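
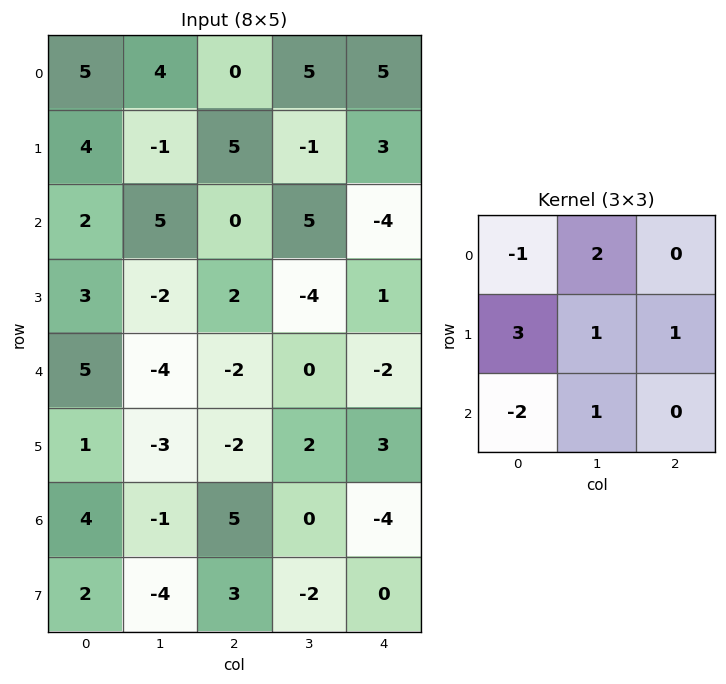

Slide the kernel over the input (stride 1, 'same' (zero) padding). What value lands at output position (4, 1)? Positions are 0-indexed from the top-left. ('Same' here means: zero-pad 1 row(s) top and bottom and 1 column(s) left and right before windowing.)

-3

The receptive field on the zero-padded input at this output position is [3 -2 2 / 5 -4 -2 / 1 -3 -2]. Elementwise product with the kernel and sum: 3·-1 + -2·2 + 5·3 + -4·1 + -2·1 + 1·-2 + -3·1.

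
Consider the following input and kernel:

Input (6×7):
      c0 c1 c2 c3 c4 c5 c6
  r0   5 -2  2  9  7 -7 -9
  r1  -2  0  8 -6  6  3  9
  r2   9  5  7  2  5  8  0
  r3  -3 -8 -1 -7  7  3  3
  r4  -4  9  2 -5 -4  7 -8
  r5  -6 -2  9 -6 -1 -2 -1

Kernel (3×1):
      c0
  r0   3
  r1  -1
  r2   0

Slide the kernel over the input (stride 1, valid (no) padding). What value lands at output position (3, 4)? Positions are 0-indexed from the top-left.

The receptive field on the input at this output position is [7 / -4 / -1]. Elementwise product with the kernel and sum: 7·3 + -4·-1.

25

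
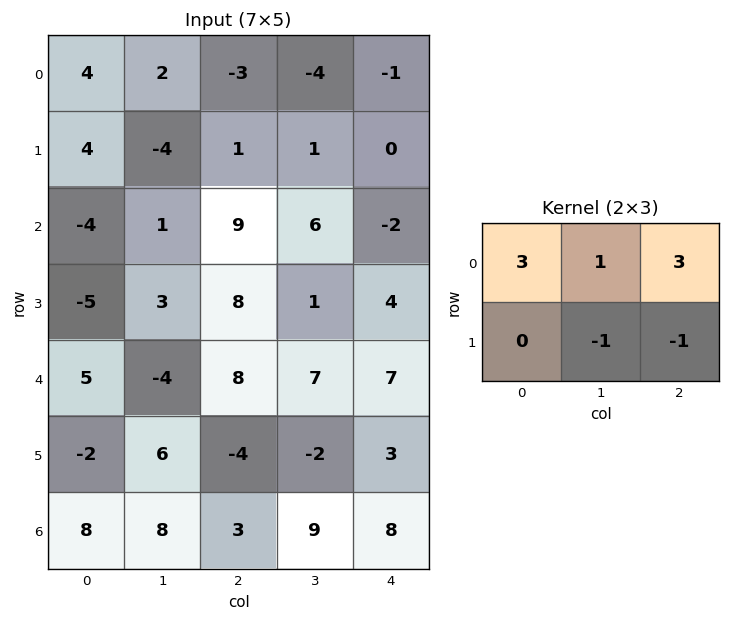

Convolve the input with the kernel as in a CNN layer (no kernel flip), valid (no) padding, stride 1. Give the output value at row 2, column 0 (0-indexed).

5

The receptive field on the input at this output position is [-4 1 9 / -5 3 8]. Elementwise product with the kernel and sum: -4·3 + 1·1 + 9·3 + 3·-1 + 8·-1.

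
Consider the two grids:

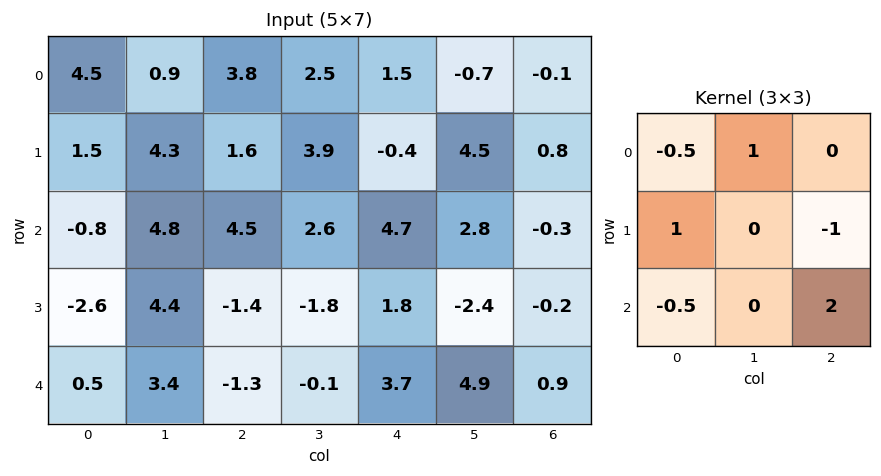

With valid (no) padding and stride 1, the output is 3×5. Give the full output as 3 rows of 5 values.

7.95 6.55 9.75 3.95 -5.6
-3.25 -4.15 7.2 -6.45 8.4
1.15 6.4 5.2 13.85 2.4

Output[0,0]: The receptive field on the input at this output position is [4.5 0.9 3.8 / 1.5 4.3 1.6 / -0.8 4.8 4.5]. Elementwise product with the kernel and sum: 4.5·-0.5 + 0.9·1 + 1.5·1 + 1.6·-1 + -0.8·-0.5 + 4.5·2.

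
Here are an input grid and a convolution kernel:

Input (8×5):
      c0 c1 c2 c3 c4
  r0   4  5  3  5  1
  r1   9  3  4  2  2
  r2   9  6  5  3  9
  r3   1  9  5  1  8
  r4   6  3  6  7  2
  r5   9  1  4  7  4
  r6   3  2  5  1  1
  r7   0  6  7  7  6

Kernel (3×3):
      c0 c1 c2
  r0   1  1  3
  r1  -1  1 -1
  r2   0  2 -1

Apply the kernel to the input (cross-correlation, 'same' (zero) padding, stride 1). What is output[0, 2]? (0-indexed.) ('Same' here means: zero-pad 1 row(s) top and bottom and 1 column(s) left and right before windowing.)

-1

The receptive field on the zero-padded input at this output position is [0 0 0 / 5 3 5 / 3 4 2]. Elementwise product with the kernel and sum: 0·1 + 0·1 + 0·3 + 5·-1 + 3·1 + 5·-1 + 4·2 + 2·-1.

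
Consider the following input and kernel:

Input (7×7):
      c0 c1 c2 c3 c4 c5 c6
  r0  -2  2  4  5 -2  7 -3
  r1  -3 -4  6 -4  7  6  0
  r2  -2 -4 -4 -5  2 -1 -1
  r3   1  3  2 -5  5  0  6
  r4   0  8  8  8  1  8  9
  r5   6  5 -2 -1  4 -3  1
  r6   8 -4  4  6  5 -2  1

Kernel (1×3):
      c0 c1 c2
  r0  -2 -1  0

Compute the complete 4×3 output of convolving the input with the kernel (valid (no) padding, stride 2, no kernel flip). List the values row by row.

Output[0,0]: The receptive field on the input at this output position is [-2 2 4]. Elementwise product with the kernel and sum: -2·-2 + 2·-1.
Output[0,1]: The receptive field on the input at this output position is [4 5 -2]. Elementwise product with the kernel and sum: 4·-2 + 5·-1.

2 -13 -3
8 13 -3
-8 -24 -10
-12 -14 -8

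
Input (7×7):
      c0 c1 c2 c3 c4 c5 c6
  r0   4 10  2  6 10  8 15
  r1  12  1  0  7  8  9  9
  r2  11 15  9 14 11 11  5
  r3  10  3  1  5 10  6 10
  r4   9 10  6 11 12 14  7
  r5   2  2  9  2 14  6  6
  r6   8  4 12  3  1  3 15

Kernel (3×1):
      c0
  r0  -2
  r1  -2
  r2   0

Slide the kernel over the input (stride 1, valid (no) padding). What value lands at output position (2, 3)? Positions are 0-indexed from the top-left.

The receptive field on the input at this output position is [14 / 5 / 11]. Elementwise product with the kernel and sum: 14·-2 + 5·-2.

-38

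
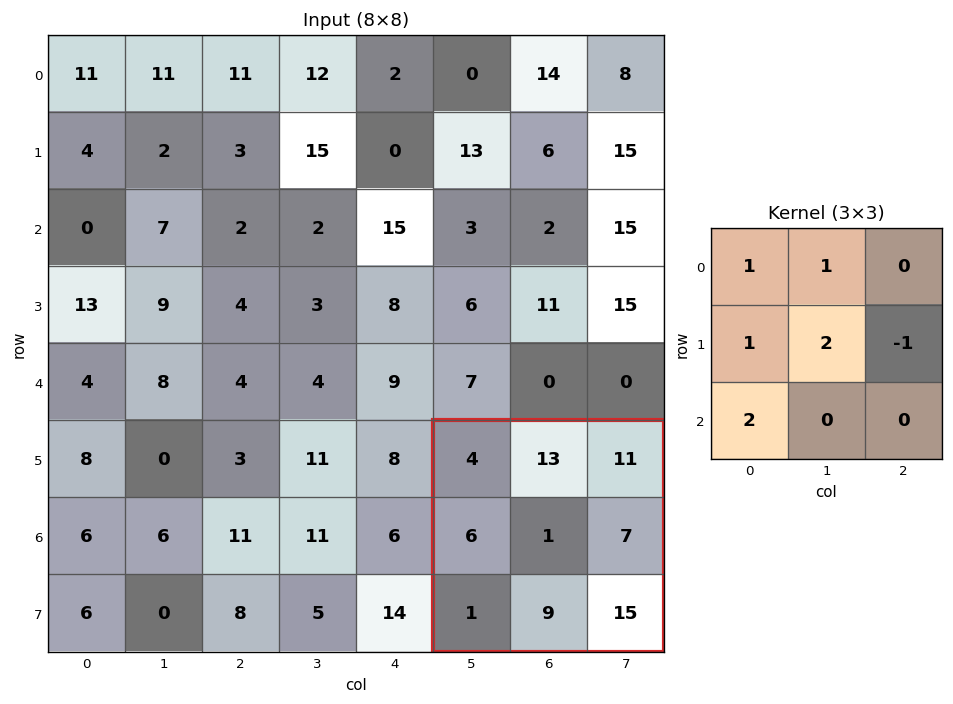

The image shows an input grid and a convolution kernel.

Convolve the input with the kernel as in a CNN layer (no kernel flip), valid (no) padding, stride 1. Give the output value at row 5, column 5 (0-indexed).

20

The receptive field on the input at this output position is [4 13 11 / 6 1 7 / 1 9 15]. Elementwise product with the kernel and sum: 4·1 + 13·1 + 6·1 + 1·2 + 7·-1 + 1·2.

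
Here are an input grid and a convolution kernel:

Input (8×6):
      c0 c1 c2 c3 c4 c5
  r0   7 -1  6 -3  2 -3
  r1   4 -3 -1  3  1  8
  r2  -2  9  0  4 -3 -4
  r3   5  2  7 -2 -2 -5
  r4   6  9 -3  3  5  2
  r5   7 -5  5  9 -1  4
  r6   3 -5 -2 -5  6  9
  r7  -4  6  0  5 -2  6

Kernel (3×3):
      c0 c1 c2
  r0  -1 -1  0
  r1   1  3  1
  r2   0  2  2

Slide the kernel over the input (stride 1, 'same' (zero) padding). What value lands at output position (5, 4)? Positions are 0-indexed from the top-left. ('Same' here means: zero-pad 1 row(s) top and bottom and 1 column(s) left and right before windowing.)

32

The receptive field on the zero-padded input at this output position is [3 5 2 / 9 -1 4 / -5 6 9]. Elementwise product with the kernel and sum: 3·-1 + 5·-1 + 9·1 + -1·3 + 4·1 + 6·2 + 9·2.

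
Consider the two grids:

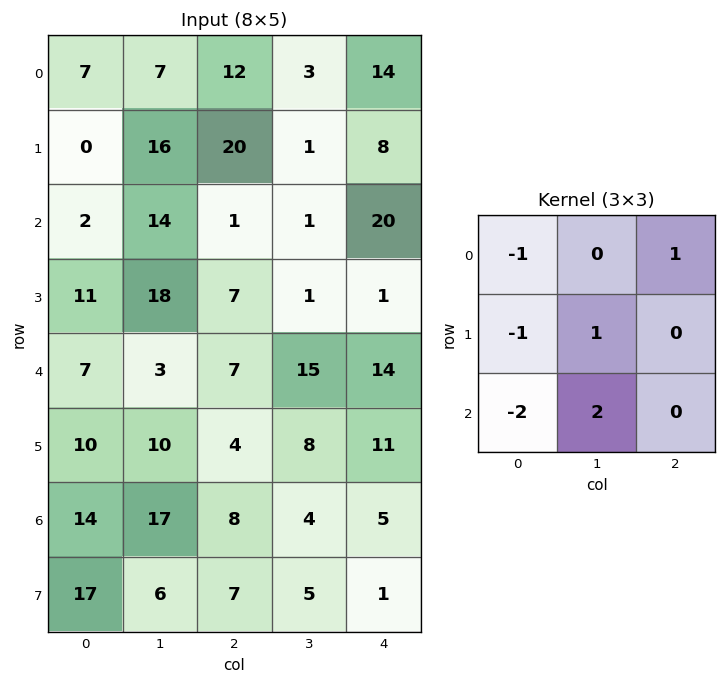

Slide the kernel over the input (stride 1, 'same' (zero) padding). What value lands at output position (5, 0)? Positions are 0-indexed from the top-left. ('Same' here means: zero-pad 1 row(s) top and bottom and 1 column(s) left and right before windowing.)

41

The receptive field on the zero-padded input at this output position is [0 7 3 / 0 10 10 / 0 14 17]. Elementwise product with the kernel and sum: 0·-1 + 3·1 + 0·-1 + 10·1 + 0·-2 + 14·2.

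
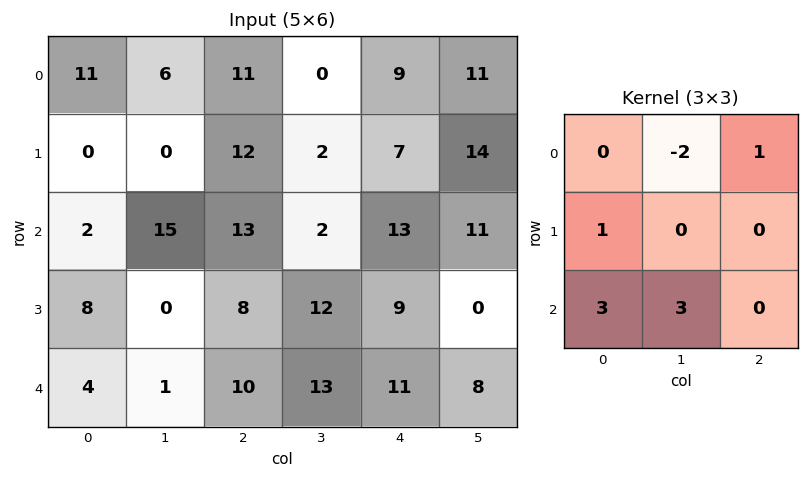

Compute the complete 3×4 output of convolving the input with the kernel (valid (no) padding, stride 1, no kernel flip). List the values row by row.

Output[0,0]: The receptive field on the input at this output position is [11 6 11 / 0 0 12 / 2 15 13]. Elementwise product with the kernel and sum: 6·-2 + 11·1 + 0·1 + 2·3 + 15·3.
Output[0,1]: The receptive field on the input at this output position is [6 11 0 / 0 12 2 / 15 13 2]. Elementwise product with the kernel and sum: 11·-2 + 0·1 + 0·1 + 15·3 + 13·3.

50 62 66 40
38 17 76 65
6 9 86 69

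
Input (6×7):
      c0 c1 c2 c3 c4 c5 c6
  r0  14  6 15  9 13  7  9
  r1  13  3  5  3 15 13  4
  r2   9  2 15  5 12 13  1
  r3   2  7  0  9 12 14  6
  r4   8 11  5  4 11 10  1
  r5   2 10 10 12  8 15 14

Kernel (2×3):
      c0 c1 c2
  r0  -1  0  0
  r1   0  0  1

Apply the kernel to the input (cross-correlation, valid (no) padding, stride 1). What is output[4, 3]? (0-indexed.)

11

The receptive field on the input at this output position is [4 11 10 / 12 8 15]. Elementwise product with the kernel and sum: 4·-1 + 15·1.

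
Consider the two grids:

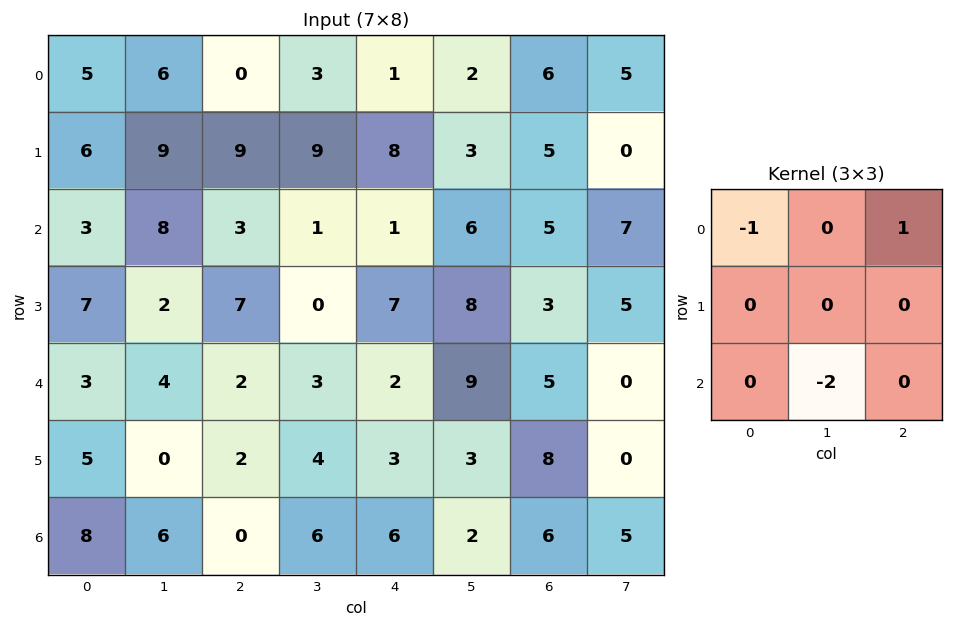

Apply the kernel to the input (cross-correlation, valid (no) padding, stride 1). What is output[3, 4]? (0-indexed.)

-10

The receptive field on the input at this output position is [7 8 3 / 2 9 5 / 3 3 8]. Elementwise product with the kernel and sum: 7·-1 + 3·1 + 3·-2.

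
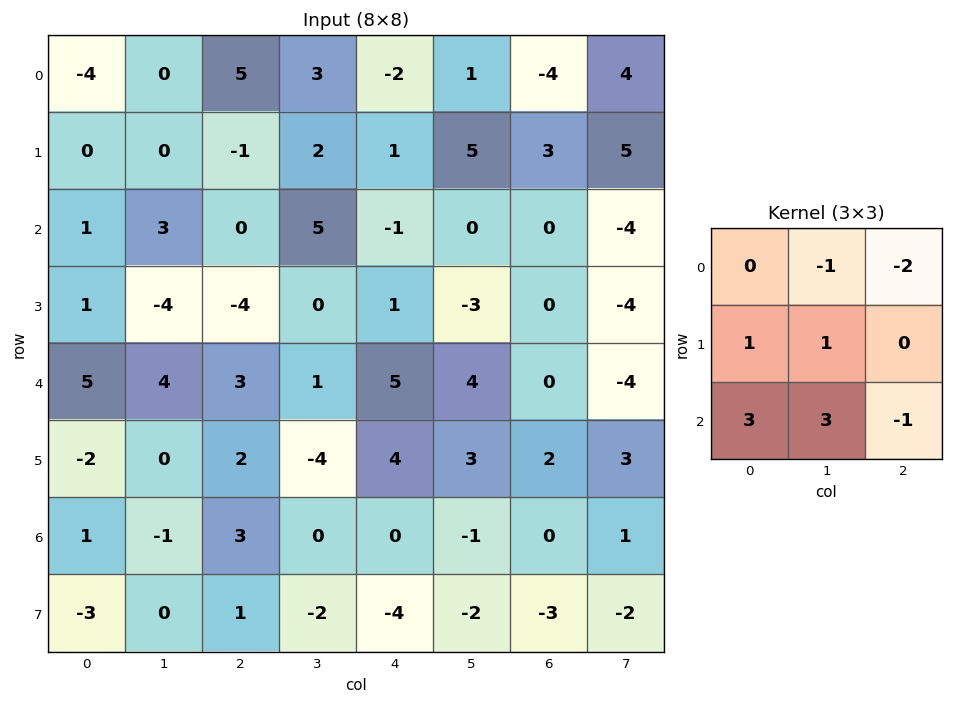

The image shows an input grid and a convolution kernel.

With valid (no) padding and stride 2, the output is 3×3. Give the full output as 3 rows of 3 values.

2 18 10
18 0 25
-15 -4 0

Output[0,0]: The receptive field on the input at this output position is [-4 0 5 / 0 0 -1 / 1 3 0]. Elementwise product with the kernel and sum: 0·-1 + 5·-2 + 0·1 + 0·1 + 1·3 + 3·3 + 0·-1.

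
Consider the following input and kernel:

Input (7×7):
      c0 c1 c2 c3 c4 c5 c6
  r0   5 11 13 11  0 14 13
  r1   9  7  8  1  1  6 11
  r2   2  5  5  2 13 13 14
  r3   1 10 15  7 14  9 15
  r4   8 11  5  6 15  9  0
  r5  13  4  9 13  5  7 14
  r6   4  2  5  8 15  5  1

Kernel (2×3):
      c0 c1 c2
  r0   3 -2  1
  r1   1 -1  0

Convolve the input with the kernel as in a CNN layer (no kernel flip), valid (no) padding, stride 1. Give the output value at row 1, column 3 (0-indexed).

The receptive field on the input at this output position is [1 1 6 / 2 13 13]. Elementwise product with the kernel and sum: 1·3 + 1·-2 + 6·1 + 2·1 + 13·-1.

-4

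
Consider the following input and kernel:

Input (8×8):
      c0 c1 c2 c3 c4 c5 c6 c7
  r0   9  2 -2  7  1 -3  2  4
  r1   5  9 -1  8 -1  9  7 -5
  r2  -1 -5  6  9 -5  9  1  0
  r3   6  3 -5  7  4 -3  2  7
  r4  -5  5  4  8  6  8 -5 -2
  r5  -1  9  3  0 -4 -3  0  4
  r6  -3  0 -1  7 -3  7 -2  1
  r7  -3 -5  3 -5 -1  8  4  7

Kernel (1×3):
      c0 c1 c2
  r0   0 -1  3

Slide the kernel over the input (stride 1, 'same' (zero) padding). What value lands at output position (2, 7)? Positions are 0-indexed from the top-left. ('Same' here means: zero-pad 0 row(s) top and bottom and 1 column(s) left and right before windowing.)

0

The receptive field on the zero-padded input at this output position is [1 0 0]. Elementwise product with the kernel and sum: 0·-1 + 0·3.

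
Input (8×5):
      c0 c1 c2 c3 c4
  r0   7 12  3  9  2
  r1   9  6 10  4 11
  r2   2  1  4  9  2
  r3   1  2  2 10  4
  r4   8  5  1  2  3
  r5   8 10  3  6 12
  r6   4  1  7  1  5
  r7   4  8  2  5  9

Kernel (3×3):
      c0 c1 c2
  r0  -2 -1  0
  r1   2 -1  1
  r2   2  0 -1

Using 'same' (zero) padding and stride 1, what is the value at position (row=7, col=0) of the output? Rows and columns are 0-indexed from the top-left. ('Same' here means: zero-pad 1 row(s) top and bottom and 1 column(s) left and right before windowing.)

The receptive field on the zero-padded input at this output position is [0 4 1 / 0 4 8 / 0 0 0]. Elementwise product with the kernel and sum: 0·-2 + 4·-1 + 0·2 + 4·-1 + 8·1 + 0·2 + 0·-1.

0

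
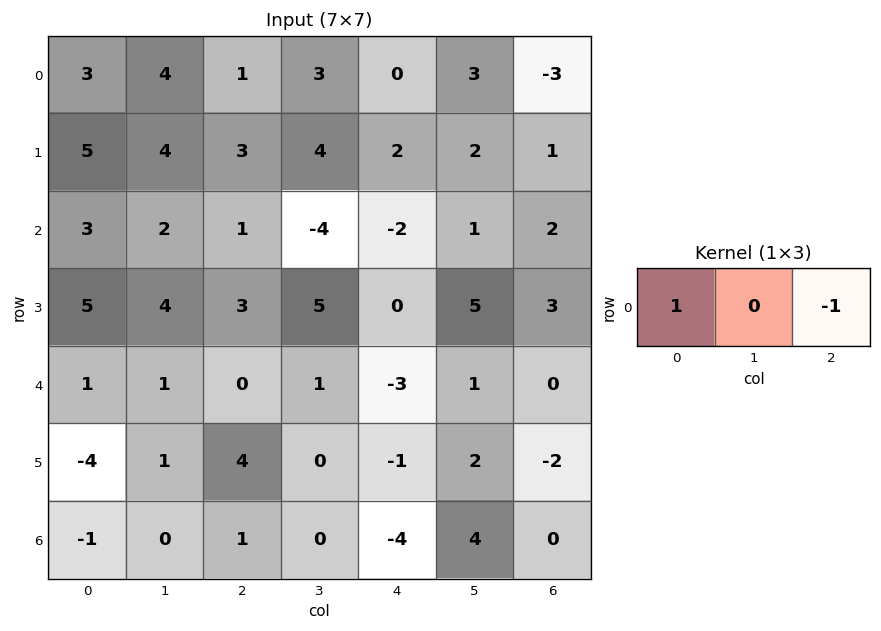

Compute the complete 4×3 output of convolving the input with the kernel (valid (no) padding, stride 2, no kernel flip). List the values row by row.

2 1 3
2 3 -4
1 3 -3
-2 5 -4

Output[0,0]: The receptive field on the input at this output position is [3 4 1]. Elementwise product with the kernel and sum: 3·1 + 1·-1.
Output[0,1]: The receptive field on the input at this output position is [1 3 0]. Elementwise product with the kernel and sum: 1·1 + 0·-1.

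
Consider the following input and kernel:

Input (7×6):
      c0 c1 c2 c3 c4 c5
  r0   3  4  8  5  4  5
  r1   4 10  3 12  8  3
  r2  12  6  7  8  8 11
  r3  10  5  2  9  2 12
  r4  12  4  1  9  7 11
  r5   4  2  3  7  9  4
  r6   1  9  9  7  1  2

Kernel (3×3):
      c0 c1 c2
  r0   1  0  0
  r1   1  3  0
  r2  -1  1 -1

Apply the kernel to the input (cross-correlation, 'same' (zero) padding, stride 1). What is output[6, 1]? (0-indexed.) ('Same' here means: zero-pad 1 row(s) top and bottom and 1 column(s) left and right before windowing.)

The receptive field on the zero-padded input at this output position is [4 2 3 / 1 9 9 / 0 0 0]. Elementwise product with the kernel and sum: 4·1 + 1·1 + 9·3 + 0·-1 + 0·1 + 0·-1.

32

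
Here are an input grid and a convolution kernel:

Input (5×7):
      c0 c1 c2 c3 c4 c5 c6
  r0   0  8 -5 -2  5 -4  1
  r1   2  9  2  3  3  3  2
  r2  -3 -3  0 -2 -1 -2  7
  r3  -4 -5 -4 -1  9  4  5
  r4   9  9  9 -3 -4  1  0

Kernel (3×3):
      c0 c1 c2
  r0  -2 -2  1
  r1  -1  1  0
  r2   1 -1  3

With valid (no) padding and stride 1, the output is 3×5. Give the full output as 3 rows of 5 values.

-14 -24 19 -17 21
-31 -20 15 -6 9
38 -4 6 18 3

Output[0,0]: The receptive field on the input at this output position is [0 8 -5 / 2 9 2 / -3 -3 0]. Elementwise product with the kernel and sum: 0·-2 + 8·-2 + -5·1 + 2·-1 + 9·1 + -3·1 + -3·-1 + 0·3.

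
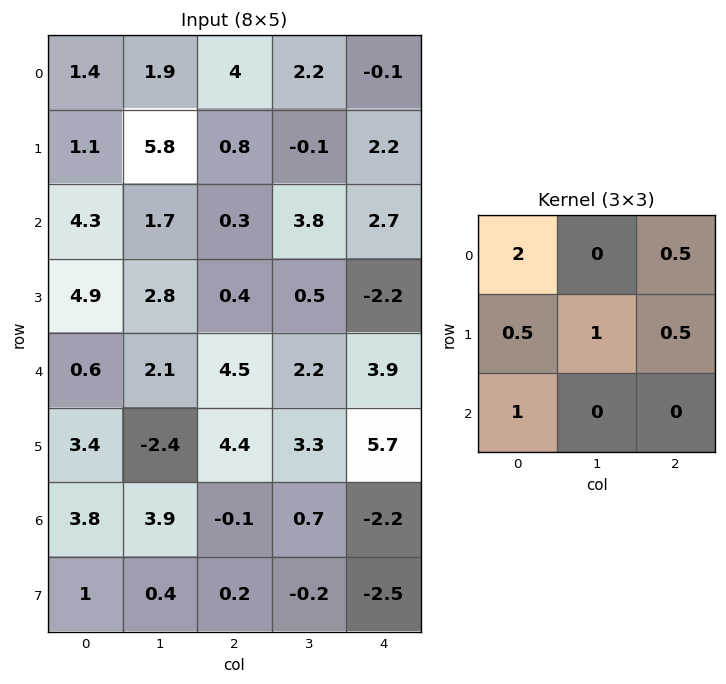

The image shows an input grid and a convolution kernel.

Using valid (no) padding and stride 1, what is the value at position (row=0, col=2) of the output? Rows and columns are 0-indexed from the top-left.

9.65

The receptive field on the input at this output position is [4 2.2 -0.1 / 0.8 -0.1 2.2 / 0.3 3.8 2.7]. Elementwise product with the kernel and sum: 4·2 + -0.1·0.5 + 0.8·0.5 + -0.1·1 + 2.2·0.5 + 0.3·1.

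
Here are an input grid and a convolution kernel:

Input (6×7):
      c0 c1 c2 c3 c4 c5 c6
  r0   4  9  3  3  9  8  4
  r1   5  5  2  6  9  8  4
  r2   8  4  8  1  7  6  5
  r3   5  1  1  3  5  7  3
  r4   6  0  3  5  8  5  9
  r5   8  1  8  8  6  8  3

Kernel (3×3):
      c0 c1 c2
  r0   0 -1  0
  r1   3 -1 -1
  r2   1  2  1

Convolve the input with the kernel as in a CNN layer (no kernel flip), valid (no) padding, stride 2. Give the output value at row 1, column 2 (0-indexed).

26

The receptive field on the input at this output position is [7 6 5 / 5 7 3 / 8 5 9]. Elementwise product with the kernel and sum: 6·-1 + 5·3 + 7·-1 + 3·-1 + 8·1 + 5·2 + 9·1.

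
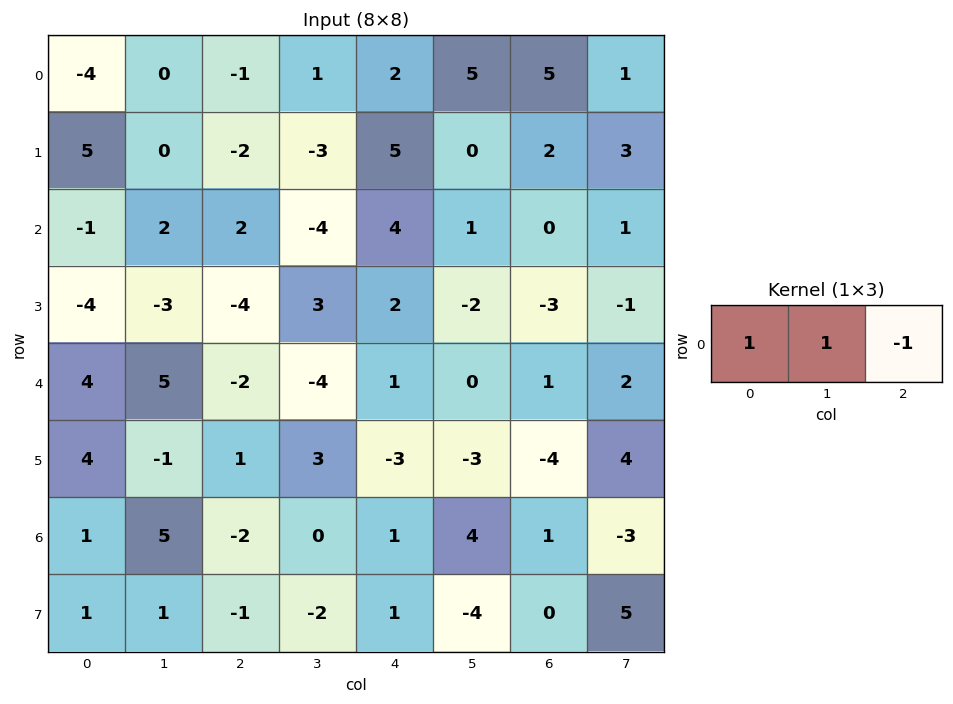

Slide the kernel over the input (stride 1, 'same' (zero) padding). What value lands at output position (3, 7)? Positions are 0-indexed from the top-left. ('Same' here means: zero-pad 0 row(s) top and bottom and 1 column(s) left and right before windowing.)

-4

The receptive field on the zero-padded input at this output position is [-3 -1 0]. Elementwise product with the kernel and sum: -3·1 + -1·1 + 0·-1.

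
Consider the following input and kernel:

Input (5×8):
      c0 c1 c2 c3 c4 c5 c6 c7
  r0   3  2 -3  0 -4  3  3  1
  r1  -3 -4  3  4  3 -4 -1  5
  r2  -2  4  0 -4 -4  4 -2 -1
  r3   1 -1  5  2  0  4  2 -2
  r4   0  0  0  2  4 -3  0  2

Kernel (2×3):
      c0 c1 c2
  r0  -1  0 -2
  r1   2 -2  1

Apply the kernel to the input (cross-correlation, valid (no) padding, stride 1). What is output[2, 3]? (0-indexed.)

The receptive field on the input at this output position is [-4 -4 4 / 2 0 4]. Elementwise product with the kernel and sum: -4·-1 + 4·-2 + 2·2 + 0·-2 + 4·1.

4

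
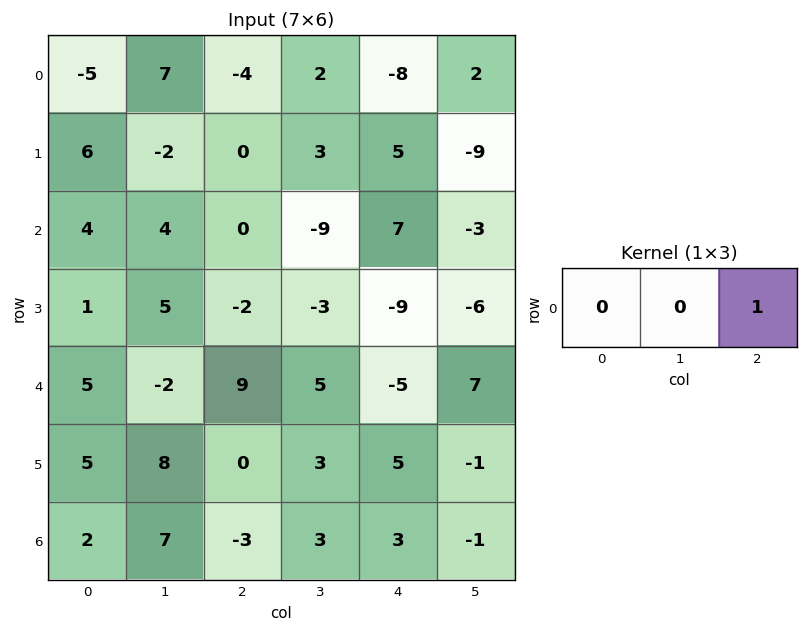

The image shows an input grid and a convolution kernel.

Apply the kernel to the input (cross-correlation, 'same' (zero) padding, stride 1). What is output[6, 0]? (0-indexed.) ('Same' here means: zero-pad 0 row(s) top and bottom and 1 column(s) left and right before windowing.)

7

The receptive field on the zero-padded input at this output position is [0 2 7]. Elementwise product with the kernel and sum: 7·1.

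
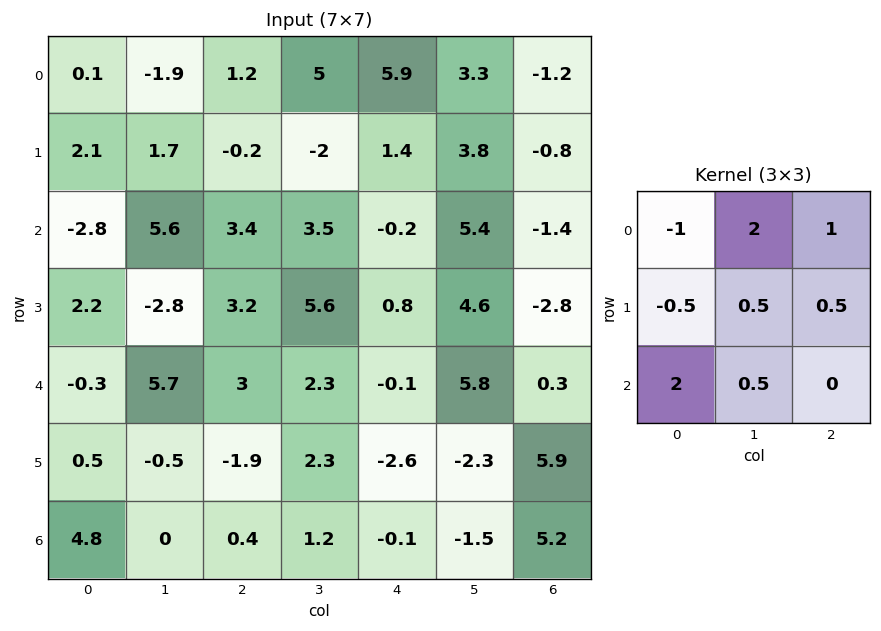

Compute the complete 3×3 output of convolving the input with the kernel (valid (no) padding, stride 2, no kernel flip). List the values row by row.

-5.8 23.05 2.6
18.75 12.15 12.8
22.85 3.7 14.15

Output[0,0]: The receptive field on the input at this output position is [0.1 -1.9 1.2 / 2.1 1.7 -0.2 / -2.8 5.6 3.4]. Elementwise product with the kernel and sum: 0.1·-1 + -1.9·2 + 1.2·1 + 2.1·-0.5 + 1.7·0.5 + -0.2·0.5 + -2.8·2 + 5.6·0.5.
Output[0,1]: The receptive field on the input at this output position is [1.2 5 5.9 / -0.2 -2 1.4 / 3.4 3.5 -0.2]. Elementwise product with the kernel and sum: 1.2·-1 + 5·2 + 5.9·1 + -0.2·-0.5 + -2·0.5 + 1.4·0.5 + 3.4·2 + 3.5·0.5.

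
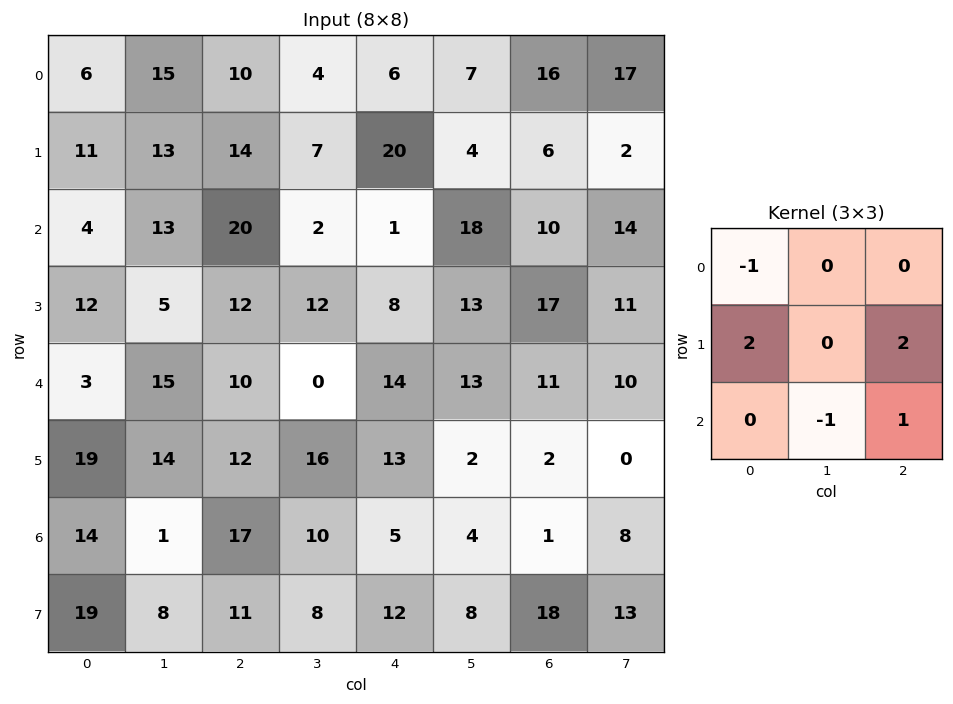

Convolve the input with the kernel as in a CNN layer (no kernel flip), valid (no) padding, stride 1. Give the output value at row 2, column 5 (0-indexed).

29

The receptive field on the input at this output position is [18 10 14 / 13 17 11 / 13 11 10]. Elementwise product with the kernel and sum: 18·-1 + 13·2 + 11·2 + 11·-1 + 10·1.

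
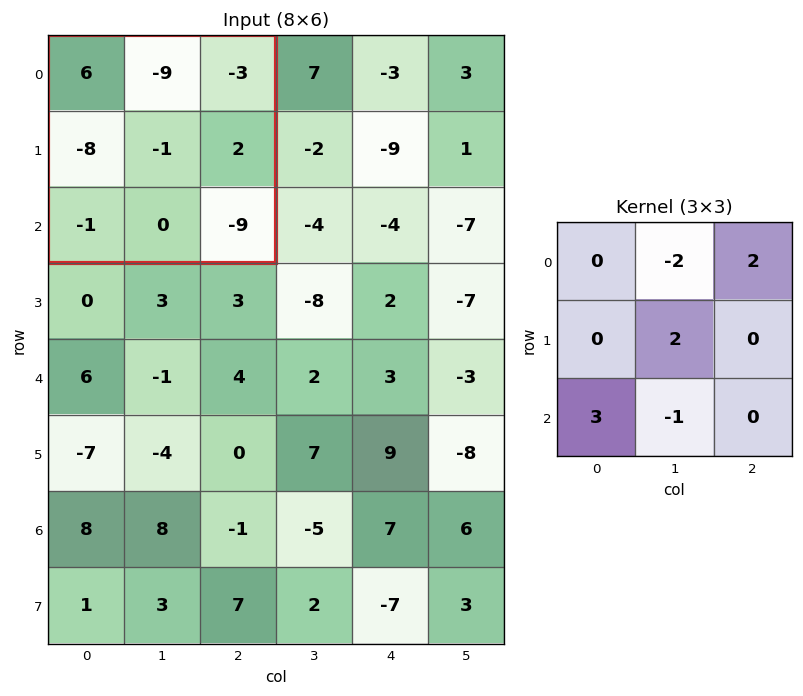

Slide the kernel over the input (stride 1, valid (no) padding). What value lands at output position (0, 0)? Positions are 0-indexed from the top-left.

The receptive field on the input at this output position is [6 -9 -3 / -8 -1 2 / -1 0 -9]. Elementwise product with the kernel and sum: -9·-2 + -3·2 + -1·2 + -1·3 + 0·-1.

7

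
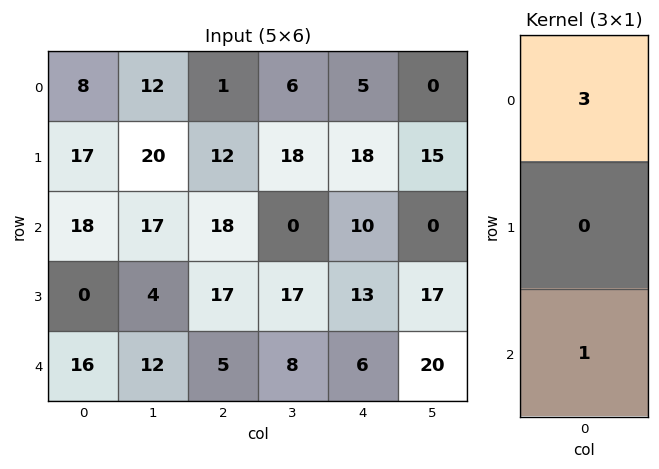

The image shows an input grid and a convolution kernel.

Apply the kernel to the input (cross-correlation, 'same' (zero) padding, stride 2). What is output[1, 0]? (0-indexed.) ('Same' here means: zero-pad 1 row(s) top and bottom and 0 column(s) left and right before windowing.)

The receptive field on the zero-padded input at this output position is [17 / 18 / 0]. Elementwise product with the kernel and sum: 17·3 + 0·1.

51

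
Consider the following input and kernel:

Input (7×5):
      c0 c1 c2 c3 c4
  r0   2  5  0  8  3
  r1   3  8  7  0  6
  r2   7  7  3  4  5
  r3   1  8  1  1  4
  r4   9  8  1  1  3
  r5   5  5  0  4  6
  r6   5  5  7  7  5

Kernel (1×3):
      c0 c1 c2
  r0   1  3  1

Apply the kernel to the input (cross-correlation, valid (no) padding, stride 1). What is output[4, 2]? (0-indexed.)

The receptive field on the input at this output position is [1 1 3]. Elementwise product with the kernel and sum: 1·1 + 1·3 + 3·1.

7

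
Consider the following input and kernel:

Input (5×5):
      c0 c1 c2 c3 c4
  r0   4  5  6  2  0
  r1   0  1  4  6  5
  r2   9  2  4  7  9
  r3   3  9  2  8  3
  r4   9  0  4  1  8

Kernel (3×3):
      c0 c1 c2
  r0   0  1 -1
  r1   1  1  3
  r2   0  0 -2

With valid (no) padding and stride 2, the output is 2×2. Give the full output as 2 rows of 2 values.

4 9
8 1

Output[0,0]: The receptive field on the input at this output position is [4 5 6 / 0 1 4 / 9 2 4]. Elementwise product with the kernel and sum: 5·1 + 6·-1 + 0·1 + 1·1 + 4·3 + 4·-2.
Output[0,1]: The receptive field on the input at this output position is [6 2 0 / 4 6 5 / 4 7 9]. Elementwise product with the kernel and sum: 2·1 + 0·-1 + 4·1 + 6·1 + 5·3 + 9·-2.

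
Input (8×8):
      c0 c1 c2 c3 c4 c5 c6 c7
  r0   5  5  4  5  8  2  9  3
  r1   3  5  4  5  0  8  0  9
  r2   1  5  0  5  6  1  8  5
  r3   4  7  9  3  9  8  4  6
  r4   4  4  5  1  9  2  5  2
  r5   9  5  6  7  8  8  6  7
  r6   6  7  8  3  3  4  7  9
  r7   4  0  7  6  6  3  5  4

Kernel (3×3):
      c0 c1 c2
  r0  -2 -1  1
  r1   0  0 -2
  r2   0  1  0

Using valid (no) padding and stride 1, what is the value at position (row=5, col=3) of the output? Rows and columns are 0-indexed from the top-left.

-16

The receptive field on the input at this output position is [7 8 8 / 3 3 4 / 6 6 3]. Elementwise product with the kernel and sum: 7·-2 + 8·-1 + 8·1 + 4·-2 + 6·1.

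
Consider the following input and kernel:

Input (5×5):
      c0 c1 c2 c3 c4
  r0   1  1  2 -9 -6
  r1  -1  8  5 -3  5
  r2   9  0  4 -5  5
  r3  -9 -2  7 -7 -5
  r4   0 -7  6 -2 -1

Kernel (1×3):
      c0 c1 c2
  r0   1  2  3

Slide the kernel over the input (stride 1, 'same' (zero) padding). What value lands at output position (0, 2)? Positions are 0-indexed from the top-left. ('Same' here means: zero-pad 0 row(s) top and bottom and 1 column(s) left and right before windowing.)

The receptive field on the zero-padded input at this output position is [1 2 -9]. Elementwise product with the kernel and sum: 1·1 + 2·2 + -9·3.

-22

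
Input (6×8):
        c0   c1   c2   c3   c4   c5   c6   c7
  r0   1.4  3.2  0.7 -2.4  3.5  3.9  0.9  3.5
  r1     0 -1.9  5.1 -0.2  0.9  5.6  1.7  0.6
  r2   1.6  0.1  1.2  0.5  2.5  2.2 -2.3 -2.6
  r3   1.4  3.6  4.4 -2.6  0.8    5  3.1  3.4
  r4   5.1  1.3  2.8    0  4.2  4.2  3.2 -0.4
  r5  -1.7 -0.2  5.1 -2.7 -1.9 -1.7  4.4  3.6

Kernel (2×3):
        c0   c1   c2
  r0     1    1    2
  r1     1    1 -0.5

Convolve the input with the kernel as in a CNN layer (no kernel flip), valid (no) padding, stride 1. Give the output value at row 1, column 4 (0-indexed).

15.75

The receptive field on the input at this output position is [0.9 5.6 1.7 / 2.5 2.2 -2.3]. Elementwise product with the kernel and sum: 0.9·1 + 5.6·1 + 1.7·2 + 2.5·1 + 2.2·1 + -2.3·-0.5.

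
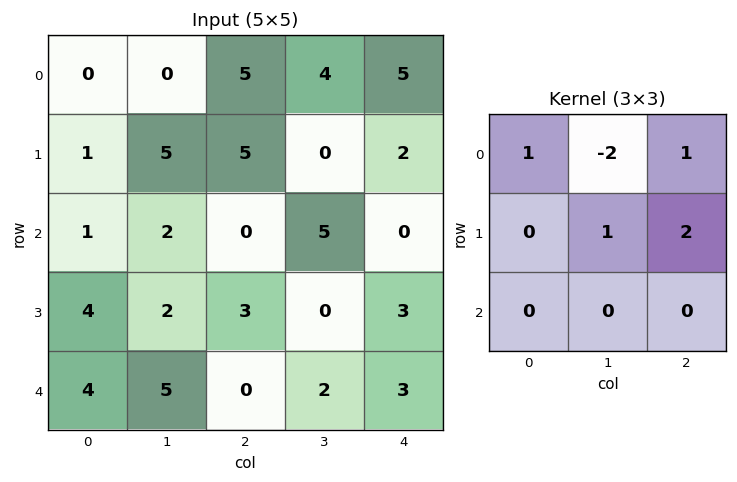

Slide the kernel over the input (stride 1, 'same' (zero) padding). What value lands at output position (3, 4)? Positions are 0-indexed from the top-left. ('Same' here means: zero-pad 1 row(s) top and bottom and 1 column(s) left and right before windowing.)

8

The receptive field on the zero-padded input at this output position is [5 0 0 / 0 3 0 / 2 3 0]. Elementwise product with the kernel and sum: 5·1 + 0·-2 + 0·1 + 3·1 + 0·2.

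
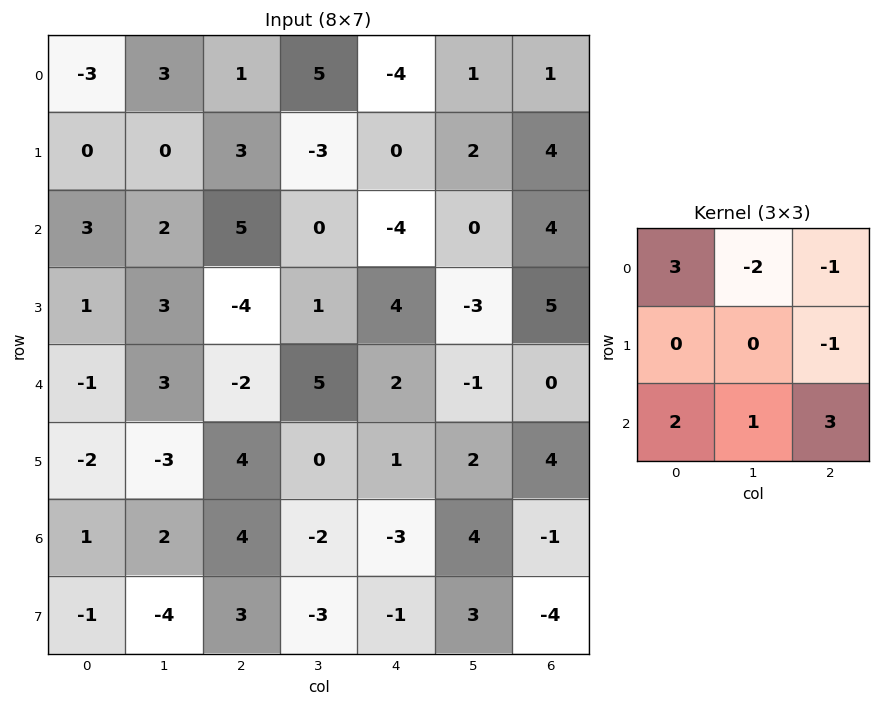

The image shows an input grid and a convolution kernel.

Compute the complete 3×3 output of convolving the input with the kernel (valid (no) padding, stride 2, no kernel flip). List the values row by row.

Output[0,0]: The receptive field on the input at this output position is [-3 3 1 / 0 0 3 / 3 2 5]. Elementwise product with the kernel and sum: -3·3 + 3·-2 + 1·-1 + 3·-1 + 3·2 + 2·1 + 5·3.
Output[0,1]: The receptive field on the input at this output position is [1 5 -4 / 3 -3 0 / 5 0 -4]. Elementwise product with the kernel and sum: 1·3 + 5·-2 + -4·-1 + 0·-1 + 5·2 + 0·1 + -4·3.

4 -5 -15
-1 22 -18
5 -22 -1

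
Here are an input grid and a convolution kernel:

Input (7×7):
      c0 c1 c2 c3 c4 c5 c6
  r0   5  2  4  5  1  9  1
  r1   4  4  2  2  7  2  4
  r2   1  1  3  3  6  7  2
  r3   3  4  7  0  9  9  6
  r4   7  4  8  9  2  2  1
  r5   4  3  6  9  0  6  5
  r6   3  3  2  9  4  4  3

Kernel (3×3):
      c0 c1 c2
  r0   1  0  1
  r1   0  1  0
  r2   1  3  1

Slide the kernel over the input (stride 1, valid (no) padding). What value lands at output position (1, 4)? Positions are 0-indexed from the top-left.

The receptive field on the input at this output position is [7 2 4 / 6 7 2 / 9 9 6]. Elementwise product with the kernel and sum: 7·1 + 4·1 + 7·1 + 9·1 + 9·3 + 6·1.

60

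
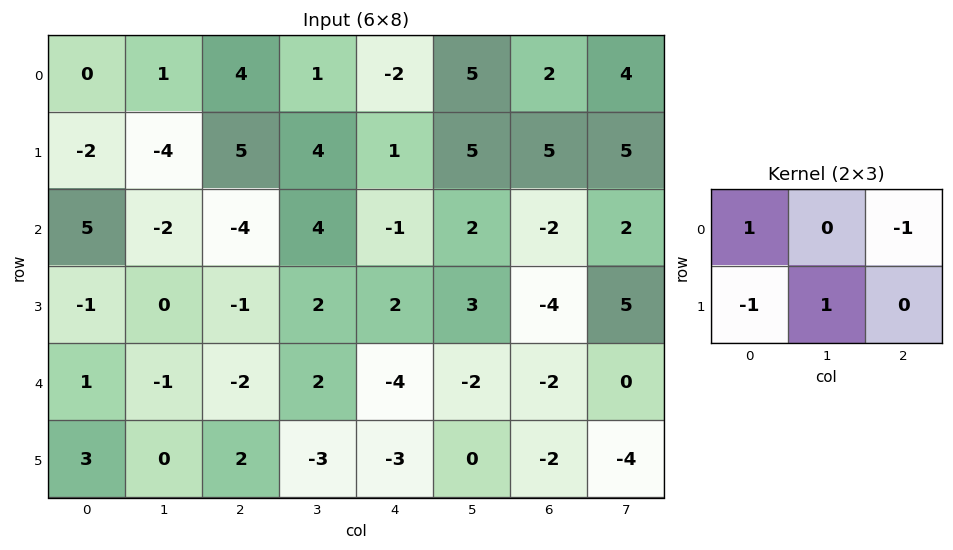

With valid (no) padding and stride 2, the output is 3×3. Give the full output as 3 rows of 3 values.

-6 5 0
10 0 2
0 -3 1

Output[0,0]: The receptive field on the input at this output position is [0 1 4 / -2 -4 5]. Elementwise product with the kernel and sum: 0·1 + 4·-1 + -2·-1 + -4·1.
Output[0,1]: The receptive field on the input at this output position is [4 1 -2 / 5 4 1]. Elementwise product with the kernel and sum: 4·1 + -2·-1 + 5·-1 + 4·1.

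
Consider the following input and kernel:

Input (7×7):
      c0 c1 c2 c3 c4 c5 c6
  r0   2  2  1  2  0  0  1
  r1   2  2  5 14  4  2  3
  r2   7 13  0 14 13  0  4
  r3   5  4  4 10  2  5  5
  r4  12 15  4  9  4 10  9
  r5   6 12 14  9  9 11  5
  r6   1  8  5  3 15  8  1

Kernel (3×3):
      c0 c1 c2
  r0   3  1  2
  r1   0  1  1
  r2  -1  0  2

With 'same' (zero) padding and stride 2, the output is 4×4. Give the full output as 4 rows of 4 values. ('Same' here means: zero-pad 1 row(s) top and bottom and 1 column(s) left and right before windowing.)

Output[0,0]: The receptive field on the zero-padded input at this output position is [0 0 0 / 0 2 2 / 0 2 2]. Elementwise product with the kernel and sum: 0·3 + 0·1 + 0·2 + 2·1 + 2·1 + 0·-1 + 2·2.

8 29 -10 -1
34 69 63 8
64 55 69 18
39 76 81 39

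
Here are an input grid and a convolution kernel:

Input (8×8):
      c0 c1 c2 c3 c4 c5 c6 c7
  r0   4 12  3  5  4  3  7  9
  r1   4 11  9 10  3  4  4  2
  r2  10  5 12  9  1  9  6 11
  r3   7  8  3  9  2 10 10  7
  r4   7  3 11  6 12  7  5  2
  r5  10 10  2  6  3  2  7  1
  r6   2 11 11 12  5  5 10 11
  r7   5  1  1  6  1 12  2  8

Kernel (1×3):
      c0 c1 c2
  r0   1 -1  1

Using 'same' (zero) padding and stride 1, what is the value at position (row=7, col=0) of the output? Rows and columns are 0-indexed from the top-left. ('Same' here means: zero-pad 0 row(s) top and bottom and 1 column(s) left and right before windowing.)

-4

The receptive field on the zero-padded input at this output position is [0 5 1]. Elementwise product with the kernel and sum: 0·1 + 5·-1 + 1·1.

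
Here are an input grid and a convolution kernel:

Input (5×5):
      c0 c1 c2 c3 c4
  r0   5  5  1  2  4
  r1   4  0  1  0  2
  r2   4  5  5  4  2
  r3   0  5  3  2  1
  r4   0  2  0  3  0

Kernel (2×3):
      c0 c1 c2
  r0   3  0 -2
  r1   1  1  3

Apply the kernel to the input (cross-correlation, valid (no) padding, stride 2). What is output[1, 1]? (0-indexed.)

19

The receptive field on the input at this output position is [5 4 2 / 3 2 1]. Elementwise product with the kernel and sum: 5·3 + 2·-2 + 3·1 + 2·1 + 1·3.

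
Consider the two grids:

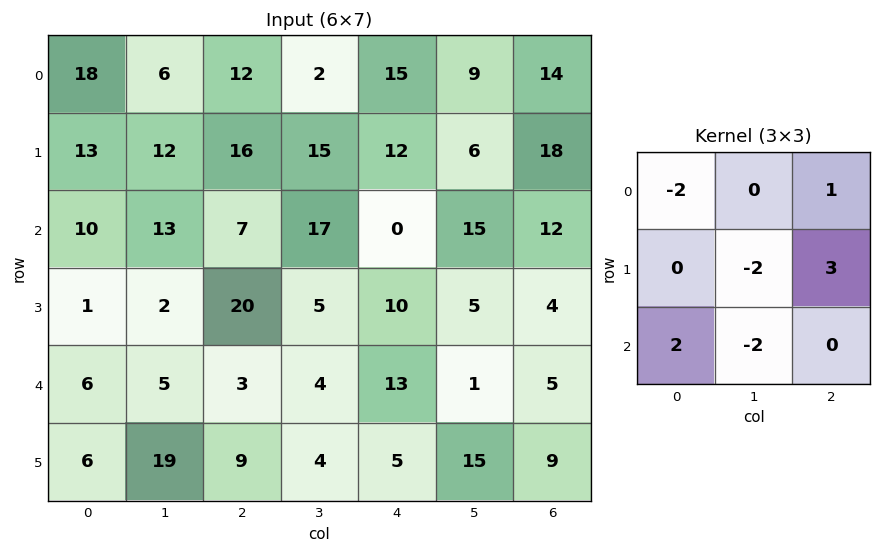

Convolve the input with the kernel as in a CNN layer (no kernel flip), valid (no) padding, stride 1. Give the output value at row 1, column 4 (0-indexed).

The receptive field on the input at this output position is [12 6 18 / 0 15 12 / 10 5 4]. Elementwise product with the kernel and sum: 12·-2 + 18·1 + 15·-2 + 12·3 + 10·2 + 5·-2.

10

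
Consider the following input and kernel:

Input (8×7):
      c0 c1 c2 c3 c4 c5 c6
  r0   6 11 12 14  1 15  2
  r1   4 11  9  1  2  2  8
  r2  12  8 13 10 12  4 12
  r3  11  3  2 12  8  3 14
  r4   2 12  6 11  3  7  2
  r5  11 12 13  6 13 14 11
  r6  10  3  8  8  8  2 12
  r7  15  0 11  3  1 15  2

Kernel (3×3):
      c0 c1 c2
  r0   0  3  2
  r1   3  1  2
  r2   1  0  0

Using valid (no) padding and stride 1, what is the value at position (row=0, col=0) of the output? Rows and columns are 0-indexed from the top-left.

The receptive field on the input at this output position is [6 11 12 / 4 11 9 / 12 8 13]. Elementwise product with the kernel and sum: 11·3 + 12·2 + 4·3 + 11·1 + 9·2 + 12·1.

110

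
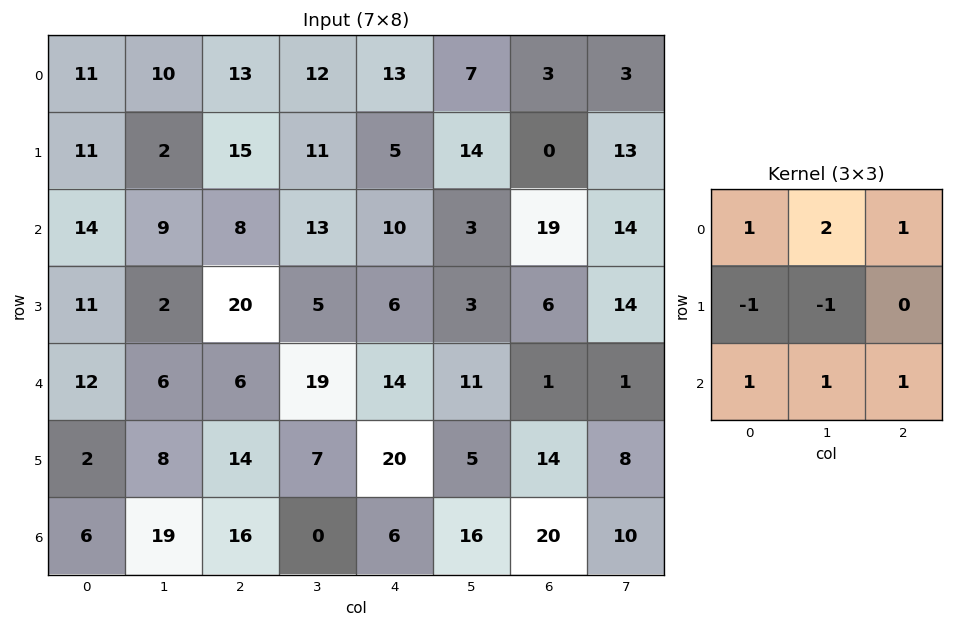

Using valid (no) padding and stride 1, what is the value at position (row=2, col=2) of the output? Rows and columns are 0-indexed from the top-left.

The receptive field on the input at this output position is [8 13 10 / 20 5 6 / 6 19 14]. Elementwise product with the kernel and sum: 8·1 + 13·2 + 10·1 + 20·-1 + 5·-1 + 6·1 + 19·1 + 14·1.

58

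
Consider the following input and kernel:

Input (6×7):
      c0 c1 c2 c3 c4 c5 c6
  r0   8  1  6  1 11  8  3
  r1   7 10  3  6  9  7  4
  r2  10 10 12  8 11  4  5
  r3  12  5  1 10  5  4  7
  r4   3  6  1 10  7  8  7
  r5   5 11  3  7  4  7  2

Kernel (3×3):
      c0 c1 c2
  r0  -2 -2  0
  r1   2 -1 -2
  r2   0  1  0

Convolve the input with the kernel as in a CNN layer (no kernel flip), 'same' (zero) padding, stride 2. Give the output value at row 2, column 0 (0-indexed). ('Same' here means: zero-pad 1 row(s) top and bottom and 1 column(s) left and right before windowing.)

The receptive field on the zero-padded input at this output position is [0 12 5 / 0 3 6 / 0 5 11]. Elementwise product with the kernel and sum: 0·-2 + 12·-2 + 0·2 + 3·-1 + 6·-2 + 5·1.

-34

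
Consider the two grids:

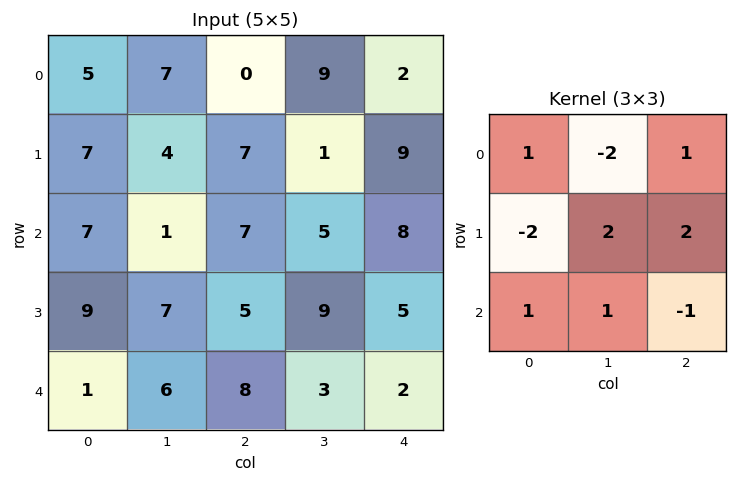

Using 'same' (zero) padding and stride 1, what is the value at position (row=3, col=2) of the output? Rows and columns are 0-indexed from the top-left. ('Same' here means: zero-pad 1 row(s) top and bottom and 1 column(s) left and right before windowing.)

The receptive field on the zero-padded input at this output position is [1 7 5 / 7 5 9 / 6 8 3]. Elementwise product with the kernel and sum: 1·1 + 7·-2 + 5·1 + 7·-2 + 5·2 + 9·2 + 6·1 + 8·1 + 3·-1.

17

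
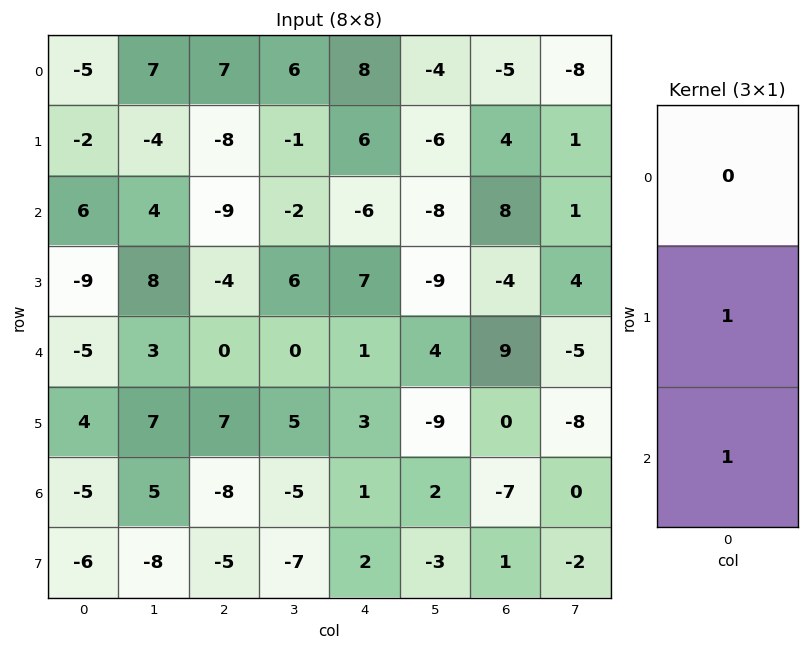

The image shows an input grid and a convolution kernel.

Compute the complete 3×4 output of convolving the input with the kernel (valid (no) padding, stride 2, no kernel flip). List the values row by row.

4 -17 0 12
-14 -4 8 5
-1 -1 4 -7

Output[0,0]: The receptive field on the input at this output position is [-5 / -2 / 6]. Elementwise product with the kernel and sum: -2·1 + 6·1.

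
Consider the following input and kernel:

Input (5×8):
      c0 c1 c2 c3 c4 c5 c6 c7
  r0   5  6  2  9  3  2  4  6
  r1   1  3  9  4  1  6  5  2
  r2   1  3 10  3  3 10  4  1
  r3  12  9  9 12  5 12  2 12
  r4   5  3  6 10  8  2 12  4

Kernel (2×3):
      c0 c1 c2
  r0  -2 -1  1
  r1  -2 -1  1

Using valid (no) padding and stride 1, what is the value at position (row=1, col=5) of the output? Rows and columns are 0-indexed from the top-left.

The receptive field on the input at this output position is [6 5 2 / 10 4 1]. Elementwise product with the kernel and sum: 6·-2 + 5·-1 + 2·1 + 10·-2 + 4·-1 + 1·1.

-38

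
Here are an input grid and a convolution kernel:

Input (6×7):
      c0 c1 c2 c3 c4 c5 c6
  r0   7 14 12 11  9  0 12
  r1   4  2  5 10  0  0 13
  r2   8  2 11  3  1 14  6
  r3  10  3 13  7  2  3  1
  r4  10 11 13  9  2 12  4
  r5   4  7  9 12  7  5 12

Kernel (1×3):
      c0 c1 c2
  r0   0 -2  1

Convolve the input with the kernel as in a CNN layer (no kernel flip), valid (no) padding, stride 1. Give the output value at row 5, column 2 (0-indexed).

-17

The receptive field on the input at this output position is [9 12 7]. Elementwise product with the kernel and sum: 12·-2 + 7·1.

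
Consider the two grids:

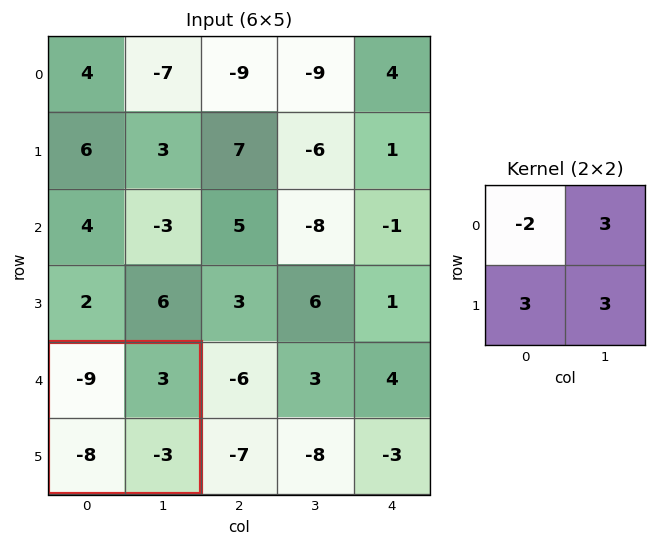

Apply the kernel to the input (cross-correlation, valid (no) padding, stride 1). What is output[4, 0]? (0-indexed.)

-6

The receptive field on the input at this output position is [-9 3 / -8 -3]. Elementwise product with the kernel and sum: -9·-2 + 3·3 + -8·3 + -3·3.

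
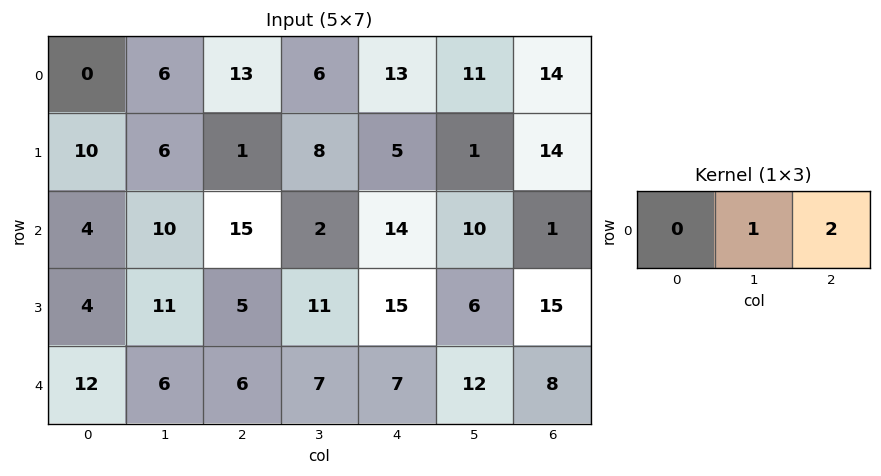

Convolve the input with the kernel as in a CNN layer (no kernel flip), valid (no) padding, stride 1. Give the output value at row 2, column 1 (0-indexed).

19

The receptive field on the input at this output position is [10 15 2]. Elementwise product with the kernel and sum: 15·1 + 2·2.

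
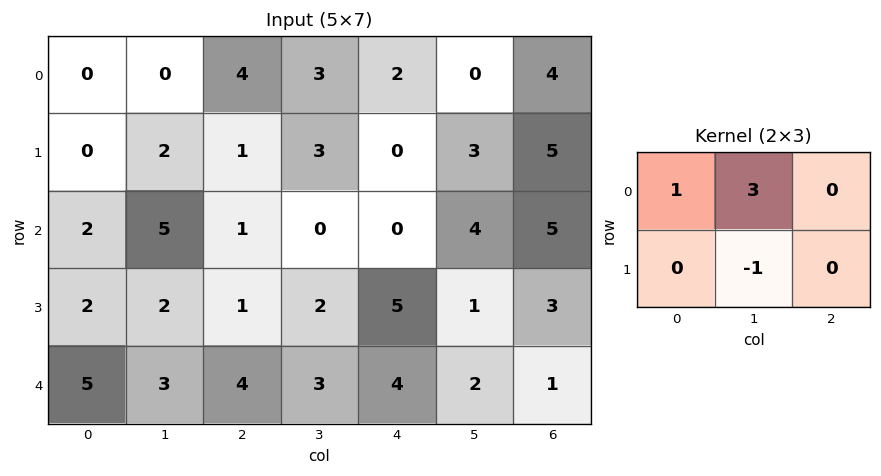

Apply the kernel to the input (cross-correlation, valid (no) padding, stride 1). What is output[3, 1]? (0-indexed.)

1

The receptive field on the input at this output position is [2 1 2 / 3 4 3]. Elementwise product with the kernel and sum: 2·1 + 1·3 + 4·-1.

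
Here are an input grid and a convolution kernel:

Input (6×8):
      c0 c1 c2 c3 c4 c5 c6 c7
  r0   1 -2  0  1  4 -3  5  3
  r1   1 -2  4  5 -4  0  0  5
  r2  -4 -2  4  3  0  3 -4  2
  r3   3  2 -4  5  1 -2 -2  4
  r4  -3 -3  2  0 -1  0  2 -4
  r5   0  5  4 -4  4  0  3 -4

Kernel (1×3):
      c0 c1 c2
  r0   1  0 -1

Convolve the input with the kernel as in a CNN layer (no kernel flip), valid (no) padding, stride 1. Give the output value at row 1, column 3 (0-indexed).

The receptive field on the input at this output position is [5 -4 0]. Elementwise product with the kernel and sum: 5·1 + 0·-1.

5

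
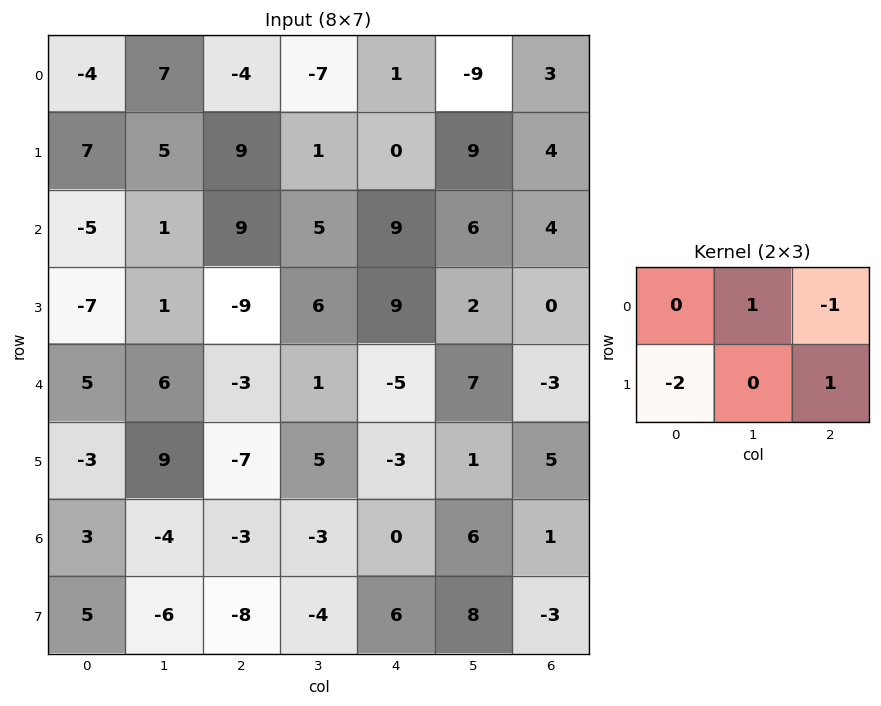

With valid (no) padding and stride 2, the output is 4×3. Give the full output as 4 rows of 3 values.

Output[0,0]: The receptive field on the input at this output position is [-4 7 -4 / 7 5 9]. Elementwise product with the kernel and sum: 7·1 + -4·-1 + 7·-2 + 9·1.

6 -26 -8
-3 23 -16
8 17 21
-19 19 -10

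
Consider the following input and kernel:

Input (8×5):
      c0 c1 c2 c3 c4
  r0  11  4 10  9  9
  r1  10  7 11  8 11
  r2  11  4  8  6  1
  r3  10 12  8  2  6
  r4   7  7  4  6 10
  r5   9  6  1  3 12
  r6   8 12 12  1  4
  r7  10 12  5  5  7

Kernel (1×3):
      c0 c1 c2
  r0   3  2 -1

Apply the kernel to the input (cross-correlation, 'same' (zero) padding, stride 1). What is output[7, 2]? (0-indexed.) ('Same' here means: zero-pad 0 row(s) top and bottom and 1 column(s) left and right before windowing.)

The receptive field on the zero-padded input at this output position is [12 5 5]. Elementwise product with the kernel and sum: 12·3 + 5·2 + 5·-1.

41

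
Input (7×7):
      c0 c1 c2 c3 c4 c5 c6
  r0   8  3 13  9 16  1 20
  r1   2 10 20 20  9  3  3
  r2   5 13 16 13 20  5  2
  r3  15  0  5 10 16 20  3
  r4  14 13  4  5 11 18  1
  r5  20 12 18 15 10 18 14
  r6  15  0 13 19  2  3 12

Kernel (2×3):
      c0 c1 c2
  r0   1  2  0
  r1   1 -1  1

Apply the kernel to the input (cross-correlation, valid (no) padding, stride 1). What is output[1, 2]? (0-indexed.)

The receptive field on the input at this output position is [20 20 9 / 16 13 20]. Elementwise product with the kernel and sum: 20·1 + 20·2 + 16·1 + 13·-1 + 20·1.

83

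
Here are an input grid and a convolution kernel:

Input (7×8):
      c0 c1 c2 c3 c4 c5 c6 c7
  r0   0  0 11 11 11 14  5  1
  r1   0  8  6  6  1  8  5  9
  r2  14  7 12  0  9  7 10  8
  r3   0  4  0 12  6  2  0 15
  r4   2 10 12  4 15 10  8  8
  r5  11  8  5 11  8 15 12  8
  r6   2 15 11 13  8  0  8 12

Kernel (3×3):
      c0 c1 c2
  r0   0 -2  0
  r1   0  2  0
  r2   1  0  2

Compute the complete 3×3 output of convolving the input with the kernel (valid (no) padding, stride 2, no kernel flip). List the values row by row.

Output[0,0]: The receptive field on the input at this output position is [0 0 11 / 0 8 6 / 14 7 12]. Elementwise product with the kernel and sum: 0·-2 + 8·2 + 14·1 + 12·2.

54 20 17
20 66 21
20 41 34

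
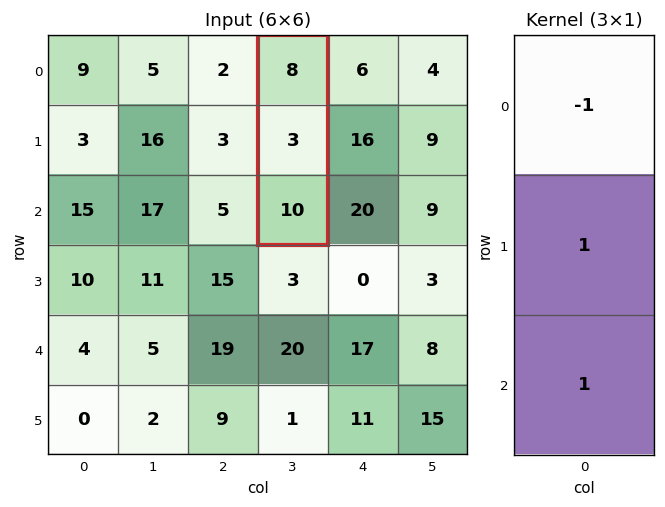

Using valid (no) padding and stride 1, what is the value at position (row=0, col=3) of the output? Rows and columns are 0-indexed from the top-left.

5

The receptive field on the input at this output position is [8 / 3 / 10]. Elementwise product with the kernel and sum: 8·-1 + 3·1 + 10·1.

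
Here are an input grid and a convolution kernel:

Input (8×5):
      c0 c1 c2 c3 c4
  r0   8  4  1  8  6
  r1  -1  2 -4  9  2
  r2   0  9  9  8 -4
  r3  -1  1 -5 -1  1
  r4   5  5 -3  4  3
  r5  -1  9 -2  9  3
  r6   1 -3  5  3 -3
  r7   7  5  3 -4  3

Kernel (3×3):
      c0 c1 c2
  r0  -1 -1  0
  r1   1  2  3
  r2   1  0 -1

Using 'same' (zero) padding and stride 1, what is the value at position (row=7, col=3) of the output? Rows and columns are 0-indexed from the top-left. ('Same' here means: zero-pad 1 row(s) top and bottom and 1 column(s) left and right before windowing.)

-4

The receptive field on the zero-padded input at this output position is [5 3 -3 / 3 -4 3 / 0 0 0]. Elementwise product with the kernel and sum: 5·-1 + 3·-1 + 3·1 + -4·2 + 3·3 + 0·1 + 0·-1.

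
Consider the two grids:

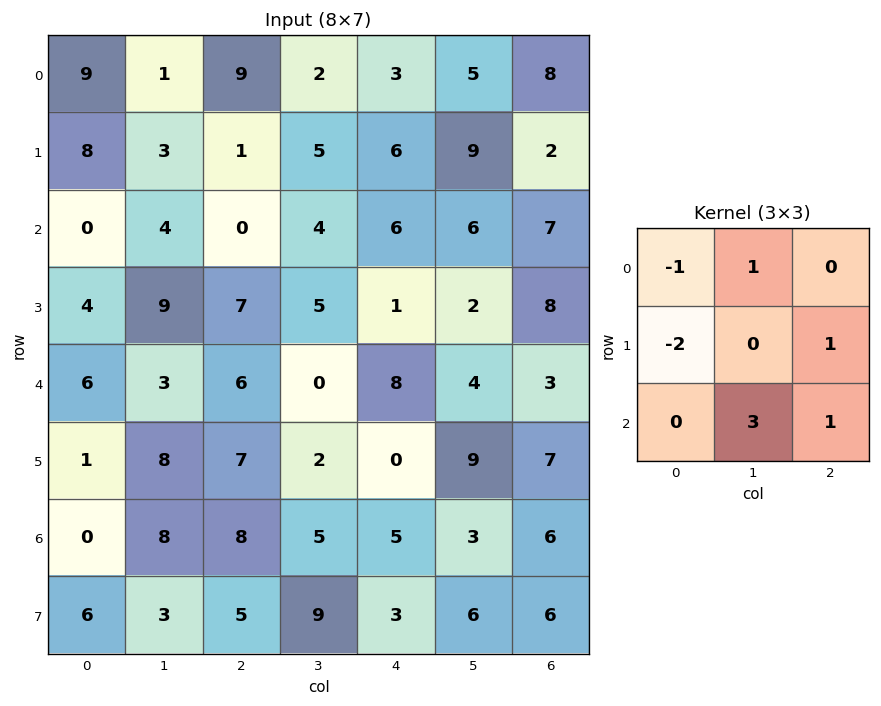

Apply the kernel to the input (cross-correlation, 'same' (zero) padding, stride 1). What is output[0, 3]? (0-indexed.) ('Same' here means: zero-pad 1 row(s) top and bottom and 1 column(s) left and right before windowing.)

6

The receptive field on the zero-padded input at this output position is [0 0 0 / 9 2 3 / 1 5 6]. Elementwise product with the kernel and sum: 0·-1 + 0·1 + 9·-2 + 3·1 + 5·3 + 6·1.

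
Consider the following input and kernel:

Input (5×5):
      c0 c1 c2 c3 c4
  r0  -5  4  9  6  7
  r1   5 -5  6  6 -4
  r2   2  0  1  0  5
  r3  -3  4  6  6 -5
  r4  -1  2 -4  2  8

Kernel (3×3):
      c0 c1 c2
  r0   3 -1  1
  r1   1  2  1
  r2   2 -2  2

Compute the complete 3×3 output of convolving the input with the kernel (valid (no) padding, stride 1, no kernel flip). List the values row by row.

-3 20 54
27 -5 4
4 37 25

Output[0,0]: The receptive field on the input at this output position is [-5 4 9 / 5 -5 6 / 2 0 1]. Elementwise product with the kernel and sum: -5·3 + 4·-1 + 9·1 + 5·1 + -5·2 + 6·1 + 2·2 + 0·-2 + 1·2.
Output[0,1]: The receptive field on the input at this output position is [4 9 6 / -5 6 6 / 0 1 0]. Elementwise product with the kernel and sum: 4·3 + 9·-1 + 6·1 + -5·1 + 6·2 + 6·1 + 0·2 + 1·-2 + 0·2.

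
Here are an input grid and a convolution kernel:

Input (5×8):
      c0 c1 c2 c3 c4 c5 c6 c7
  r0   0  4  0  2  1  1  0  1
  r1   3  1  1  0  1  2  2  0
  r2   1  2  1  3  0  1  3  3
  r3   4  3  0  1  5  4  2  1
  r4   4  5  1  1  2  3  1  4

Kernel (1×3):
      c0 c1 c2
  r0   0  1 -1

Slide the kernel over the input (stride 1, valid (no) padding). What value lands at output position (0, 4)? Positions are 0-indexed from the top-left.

The receptive field on the input at this output position is [1 1 0]. Elementwise product with the kernel and sum: 1·1 + 0·-1.

1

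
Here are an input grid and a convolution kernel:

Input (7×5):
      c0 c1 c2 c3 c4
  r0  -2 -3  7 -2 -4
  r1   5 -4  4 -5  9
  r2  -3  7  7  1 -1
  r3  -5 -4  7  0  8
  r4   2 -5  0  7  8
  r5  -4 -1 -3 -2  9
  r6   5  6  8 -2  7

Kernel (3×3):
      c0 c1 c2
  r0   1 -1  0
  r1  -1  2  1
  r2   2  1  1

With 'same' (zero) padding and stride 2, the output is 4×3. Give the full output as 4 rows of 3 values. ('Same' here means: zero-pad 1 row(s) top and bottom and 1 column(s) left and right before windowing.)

-6 6 -7
-13 -1 -9
-1 -6 6
20 10 5

Output[0,0]: The receptive field on the zero-padded input at this output position is [0 0 0 / 0 -2 -3 / 0 5 -4]. Elementwise product with the kernel and sum: 0·1 + 0·-1 + 0·-1 + -2·2 + -3·1 + 0·2 + 5·1 + -4·1.
Output[0,1]: The receptive field on the zero-padded input at this output position is [0 0 0 / -3 7 -2 / -4 4 -5]. Elementwise product with the kernel and sum: 0·1 + 0·-1 + -3·-1 + 7·2 + -2·1 + -4·2 + 4·1 + -5·1.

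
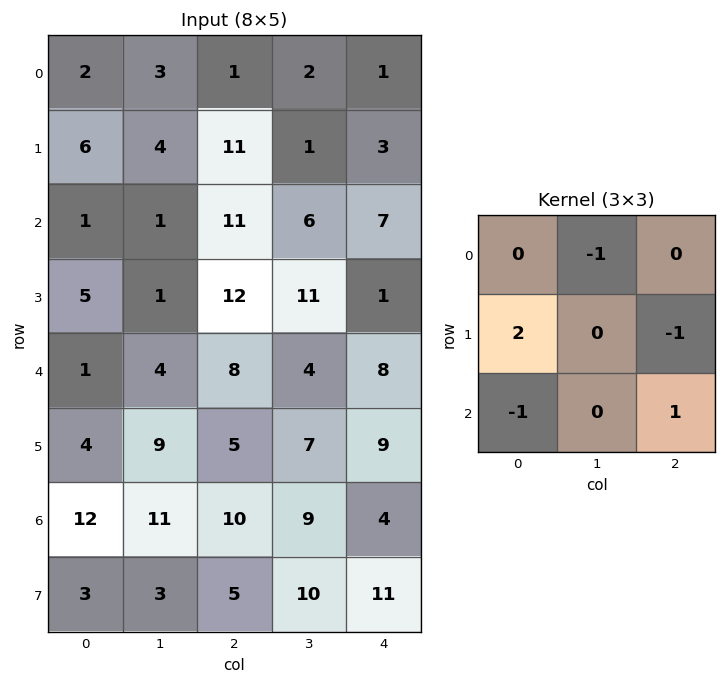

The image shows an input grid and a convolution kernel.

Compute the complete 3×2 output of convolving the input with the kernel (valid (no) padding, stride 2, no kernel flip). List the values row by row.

Output[0,0]: The receptive field on the input at this output position is [2 3 1 / 6 4 11 / 1 1 11]. Elementwise product with the kernel and sum: 3·-1 + 6·2 + 11·-1 + 1·-1 + 11·1.

8 13
4 17
-3 -9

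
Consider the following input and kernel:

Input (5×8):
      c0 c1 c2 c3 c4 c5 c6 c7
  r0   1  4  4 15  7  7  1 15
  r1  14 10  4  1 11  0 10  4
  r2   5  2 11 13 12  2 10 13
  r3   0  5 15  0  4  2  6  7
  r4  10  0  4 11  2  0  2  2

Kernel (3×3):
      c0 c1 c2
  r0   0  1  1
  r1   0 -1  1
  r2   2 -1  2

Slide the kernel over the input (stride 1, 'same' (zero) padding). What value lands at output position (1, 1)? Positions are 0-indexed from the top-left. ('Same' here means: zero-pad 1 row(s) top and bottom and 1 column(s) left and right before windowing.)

32

The receptive field on the zero-padded input at this output position is [1 4 4 / 14 10 4 / 5 2 11]. Elementwise product with the kernel and sum: 4·1 + 4·1 + 10·-1 + 4·1 + 5·2 + 2·-1 + 11·2.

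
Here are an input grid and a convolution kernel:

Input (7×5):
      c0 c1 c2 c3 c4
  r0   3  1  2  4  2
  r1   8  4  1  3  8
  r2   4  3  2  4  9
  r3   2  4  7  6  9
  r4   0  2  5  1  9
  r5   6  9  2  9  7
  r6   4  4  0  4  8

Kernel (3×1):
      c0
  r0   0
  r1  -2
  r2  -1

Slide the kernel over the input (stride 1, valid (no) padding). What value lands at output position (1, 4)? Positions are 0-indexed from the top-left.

-27

The receptive field on the input at this output position is [8 / 9 / 9]. Elementwise product with the kernel and sum: 9·-2 + 9·-1.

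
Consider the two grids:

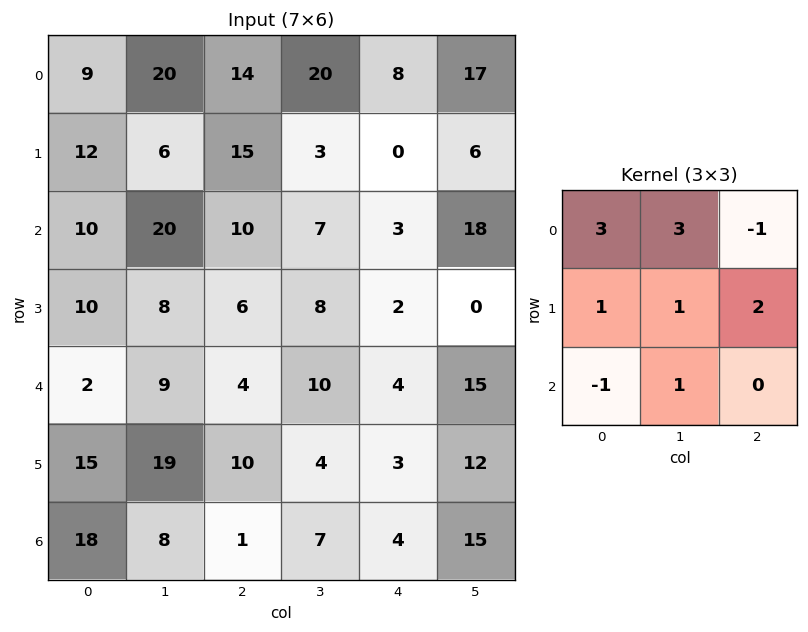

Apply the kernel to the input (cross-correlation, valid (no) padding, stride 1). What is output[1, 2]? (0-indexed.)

79

The receptive field on the input at this output position is [15 3 0 / 10 7 3 / 6 8 2]. Elementwise product with the kernel and sum: 15·3 + 3·3 + 0·-1 + 10·1 + 7·1 + 3·2 + 6·-1 + 8·1.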